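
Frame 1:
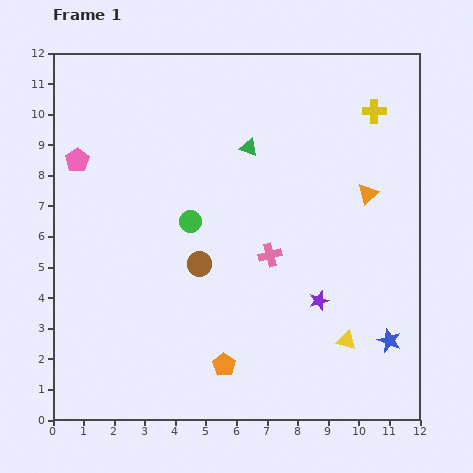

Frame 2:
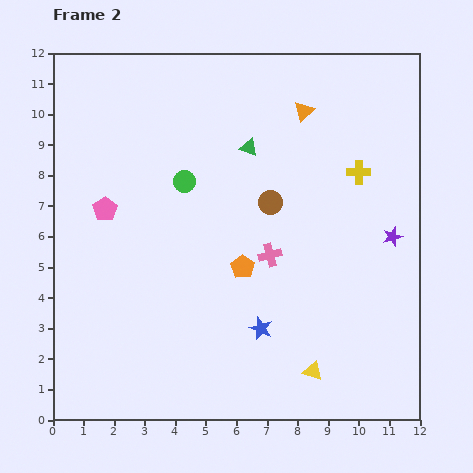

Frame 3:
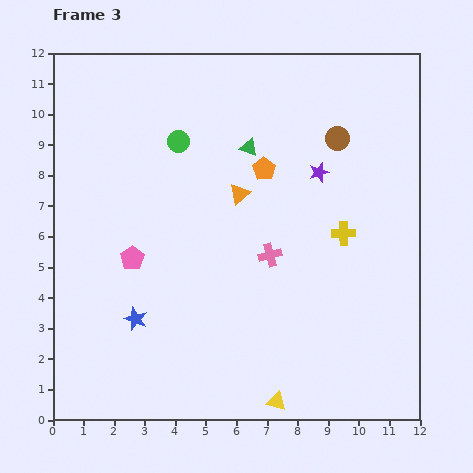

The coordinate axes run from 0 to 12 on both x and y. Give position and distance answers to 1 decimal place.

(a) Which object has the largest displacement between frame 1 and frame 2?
the blue star

(moved 4.2; next 3.4)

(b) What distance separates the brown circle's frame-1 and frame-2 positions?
3.0

The brown circle moved from (4.8, 5.1) to (7.1, 7.1), a distance of √(2.3² + 2.0²) ≈ 3.0.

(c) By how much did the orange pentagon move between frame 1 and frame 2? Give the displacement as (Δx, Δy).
(0.6, 3.2)

The orange pentagon was at (5.6, 1.8) in frame 1 and (6.2, 5.0) in frame 2.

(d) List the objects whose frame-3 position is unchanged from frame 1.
the green triangle, the pink cross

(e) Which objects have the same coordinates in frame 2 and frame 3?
the green triangle, the pink cross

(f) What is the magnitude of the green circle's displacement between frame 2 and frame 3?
1.3

The green circle moved from (4.3, 7.8) to (4.1, 9.1), a distance of √(0.2² + 1.3²) ≈ 1.3.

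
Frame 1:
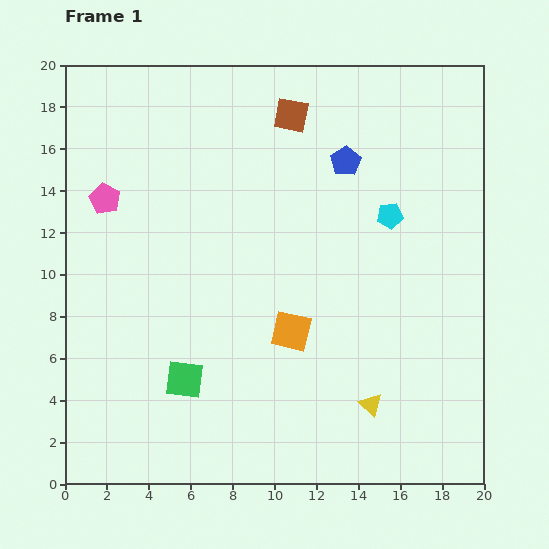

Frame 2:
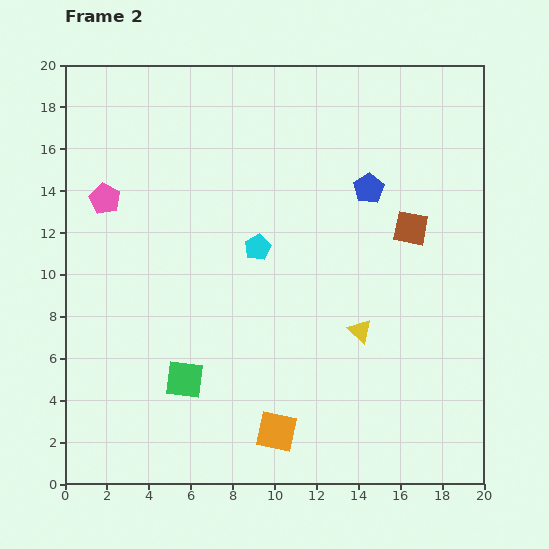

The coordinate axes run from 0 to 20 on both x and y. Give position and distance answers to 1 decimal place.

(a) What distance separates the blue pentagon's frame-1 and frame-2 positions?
1.7

The blue pentagon moved from (13.4, 15.4) to (14.5, 14.1), a distance of √(1.1² + 1.3²) ≈ 1.7.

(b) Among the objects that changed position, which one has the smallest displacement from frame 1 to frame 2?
the blue pentagon

(moved 1.7)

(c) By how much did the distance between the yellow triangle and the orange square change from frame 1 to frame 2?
+1.0

Distance in frame 1: 5.2. Distance in frame 2: 6.2.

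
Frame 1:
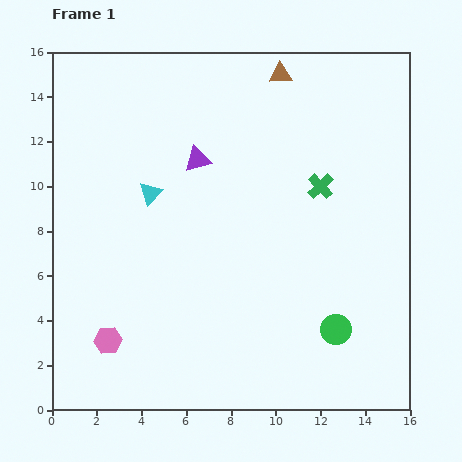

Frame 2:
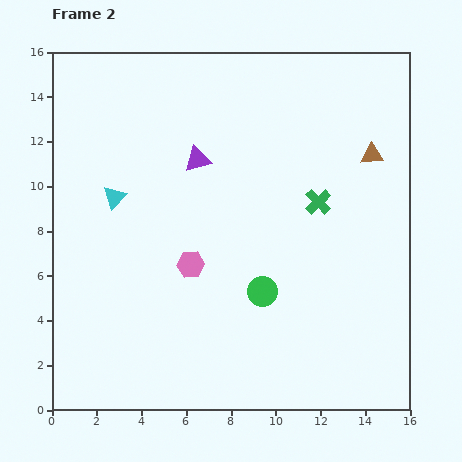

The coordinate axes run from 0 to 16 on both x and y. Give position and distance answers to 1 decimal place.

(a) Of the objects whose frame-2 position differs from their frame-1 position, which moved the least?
the green cross

(moved 0.7)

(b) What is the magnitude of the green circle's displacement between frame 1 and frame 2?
3.7

The green circle moved from (12.7, 3.6) to (9.4, 5.3), a distance of √(3.3² + 1.7²) ≈ 3.7.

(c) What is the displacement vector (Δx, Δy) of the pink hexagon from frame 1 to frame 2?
(3.7, 3.4)

The pink hexagon was at (2.5, 3.1) in frame 1 and (6.2, 6.5) in frame 2.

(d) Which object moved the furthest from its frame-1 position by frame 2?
the brown triangle

(moved 5.5; next 5.0)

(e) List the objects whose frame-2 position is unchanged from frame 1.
the purple triangle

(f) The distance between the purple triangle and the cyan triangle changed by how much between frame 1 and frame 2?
+1.5

Distance in frame 1: 2.6. Distance in frame 2: 4.1.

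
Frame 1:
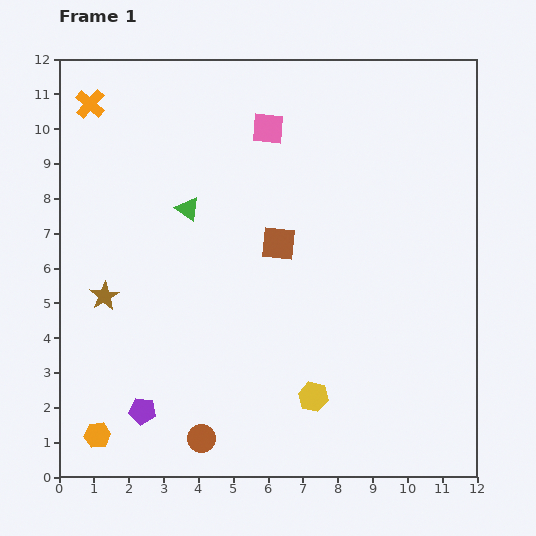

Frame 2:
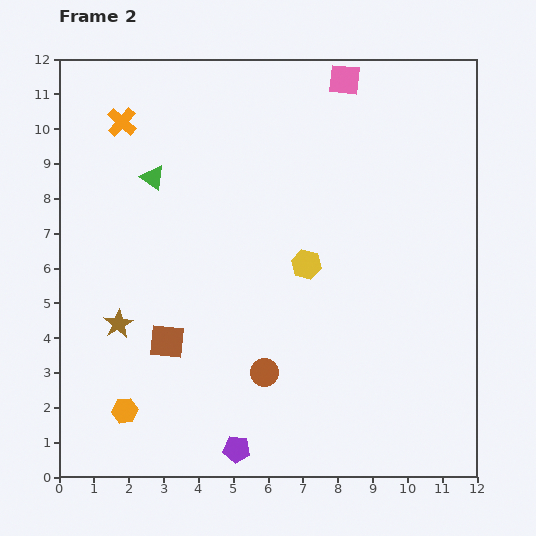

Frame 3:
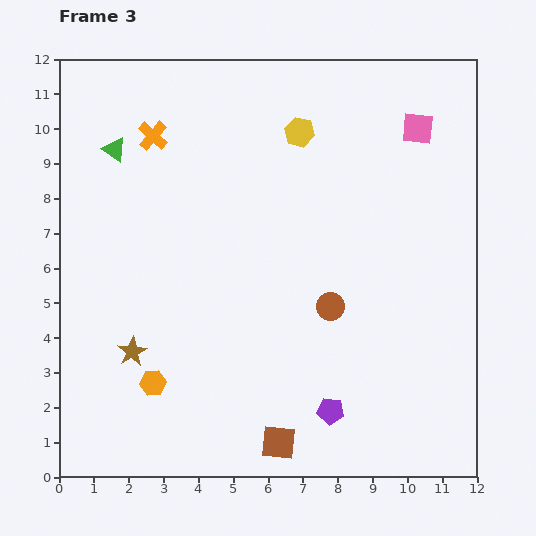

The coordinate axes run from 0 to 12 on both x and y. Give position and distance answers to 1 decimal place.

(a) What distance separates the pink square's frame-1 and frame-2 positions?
2.6

The pink square moved from (6.0, 10.0) to (8.2, 11.4), a distance of √(2.2² + 1.4²) ≈ 2.6.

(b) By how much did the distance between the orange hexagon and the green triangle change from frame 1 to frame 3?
-0.2

Distance in frame 1: 7.0. Distance in frame 3: 6.8.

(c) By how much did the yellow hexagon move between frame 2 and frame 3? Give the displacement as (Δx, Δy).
(-0.2, 3.8)

The yellow hexagon was at (7.1, 6.1) in frame 2 and (6.9, 9.9) in frame 3.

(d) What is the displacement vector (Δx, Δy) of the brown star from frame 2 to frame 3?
(0.4, -0.8)

The brown star was at (1.7, 4.4) in frame 2 and (2.1, 3.6) in frame 3.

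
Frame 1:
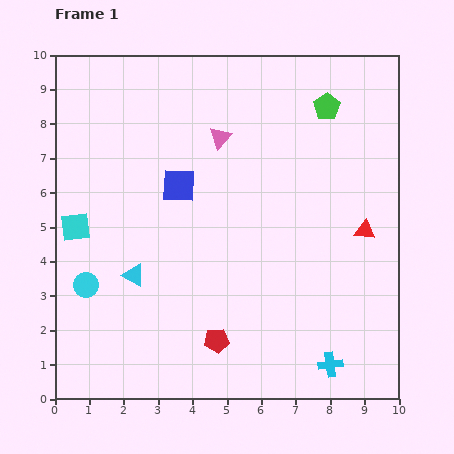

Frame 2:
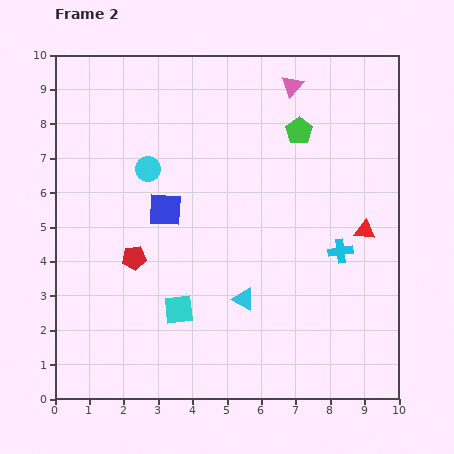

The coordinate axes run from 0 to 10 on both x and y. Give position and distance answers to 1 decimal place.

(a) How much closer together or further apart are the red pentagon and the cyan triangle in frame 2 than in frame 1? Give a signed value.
+0.3

Distance in frame 1: 3.1. Distance in frame 2: 3.4.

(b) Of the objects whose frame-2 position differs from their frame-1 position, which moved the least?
the blue square

(moved 0.8)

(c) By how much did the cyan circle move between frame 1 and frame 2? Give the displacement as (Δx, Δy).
(1.8, 3.4)

The cyan circle was at (0.9, 3.3) in frame 1 and (2.7, 6.7) in frame 2.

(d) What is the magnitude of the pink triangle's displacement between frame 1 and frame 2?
2.6

The pink triangle moved from (4.8, 7.6) to (6.9, 9.1), a distance of √(2.1² + 1.5²) ≈ 2.6.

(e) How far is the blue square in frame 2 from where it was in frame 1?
0.8

The blue square moved from (3.6, 6.2) to (3.2, 5.5), a distance of √(0.4² + 0.7²) ≈ 0.8.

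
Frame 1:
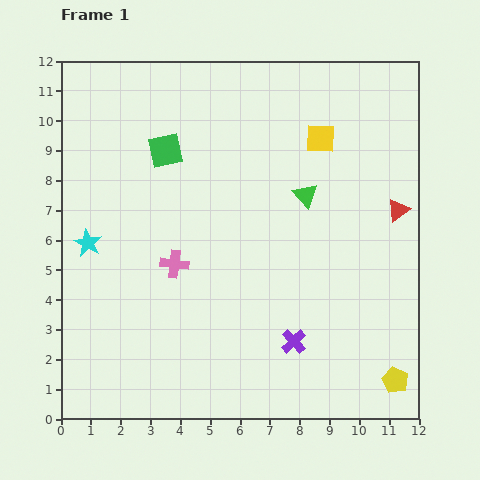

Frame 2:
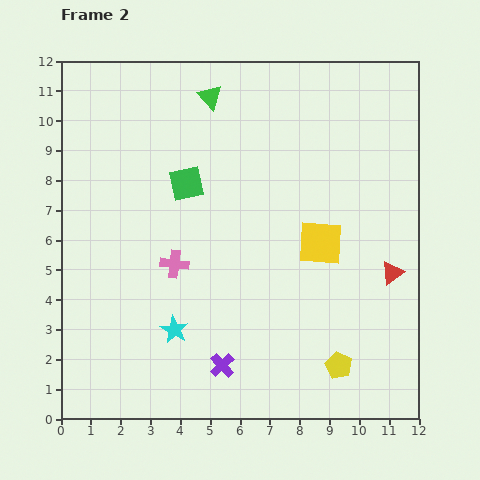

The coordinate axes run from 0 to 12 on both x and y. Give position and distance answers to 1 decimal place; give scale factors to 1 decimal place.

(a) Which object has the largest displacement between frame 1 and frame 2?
the green triangle

(moved 4.6; next 4.1)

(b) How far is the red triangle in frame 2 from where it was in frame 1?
2.1

The red triangle moved from (11.3, 7.0) to (11.1, 4.9), a distance of √(0.2² + 2.1²) ≈ 2.1.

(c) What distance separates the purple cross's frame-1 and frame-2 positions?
2.5

The purple cross moved from (7.8, 2.6) to (5.4, 1.8), a distance of √(2.4² + 0.8²) ≈ 2.5.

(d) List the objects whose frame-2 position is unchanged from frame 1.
the pink cross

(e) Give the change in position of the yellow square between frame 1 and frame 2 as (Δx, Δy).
(0.0, -3.5)

The yellow square was at (8.7, 9.4) in frame 1 and (8.7, 5.9) in frame 2.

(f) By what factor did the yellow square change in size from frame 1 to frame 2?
1.5×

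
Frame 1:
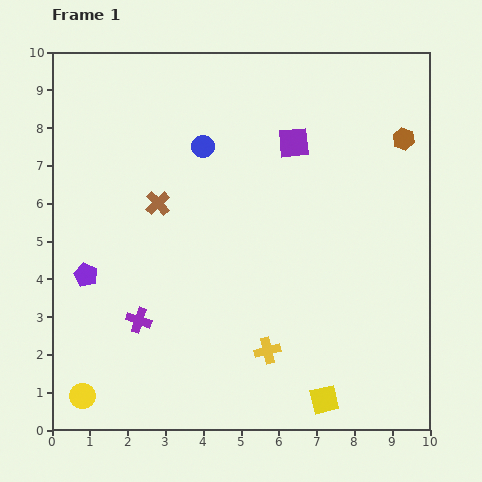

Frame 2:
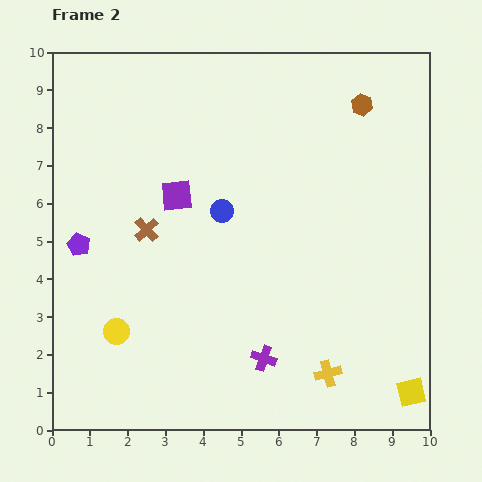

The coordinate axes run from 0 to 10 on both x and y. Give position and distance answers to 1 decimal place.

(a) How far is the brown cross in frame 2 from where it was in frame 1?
0.8

The brown cross moved from (2.8, 6.0) to (2.5, 5.3), a distance of √(0.3² + 0.7²) ≈ 0.8.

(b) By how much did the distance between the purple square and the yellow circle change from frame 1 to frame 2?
-4.8

Distance in frame 1: 8.7. Distance in frame 2: 3.9.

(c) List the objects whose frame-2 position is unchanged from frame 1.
none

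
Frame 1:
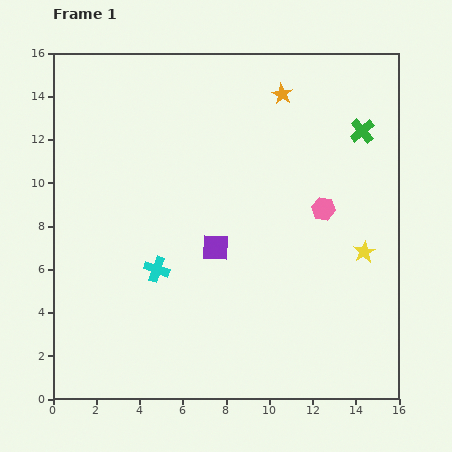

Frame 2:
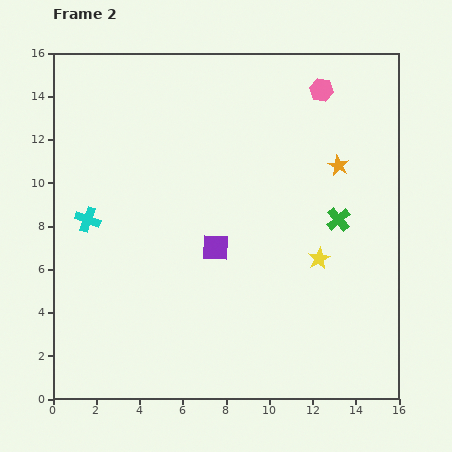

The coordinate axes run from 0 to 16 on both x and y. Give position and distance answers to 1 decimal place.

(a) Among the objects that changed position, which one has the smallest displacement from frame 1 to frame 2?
the yellow star

(moved 2.1)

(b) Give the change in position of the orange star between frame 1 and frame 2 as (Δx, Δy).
(2.6, -3.3)

The orange star was at (10.6, 14.1) in frame 1 and (13.2, 10.8) in frame 2.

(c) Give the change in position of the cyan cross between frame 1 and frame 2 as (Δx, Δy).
(-3.2, 2.3)

The cyan cross was at (4.8, 6.0) in frame 1 and (1.6, 8.3) in frame 2.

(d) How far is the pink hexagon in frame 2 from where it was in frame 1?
5.5

The pink hexagon moved from (12.5, 8.8) to (12.4, 14.3), a distance of √(0.1² + 5.5²) ≈ 5.5.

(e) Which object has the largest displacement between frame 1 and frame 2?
the pink hexagon

(moved 5.5; next 4.2)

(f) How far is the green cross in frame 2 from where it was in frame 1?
4.2

The green cross moved from (14.3, 12.4) to (13.2, 8.3), a distance of √(1.1² + 4.1²) ≈ 4.2.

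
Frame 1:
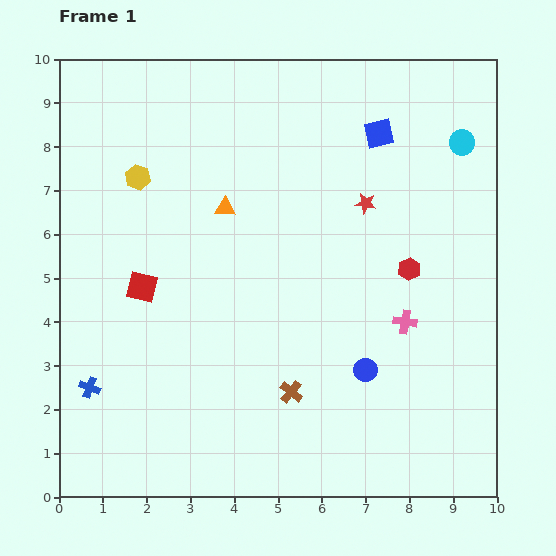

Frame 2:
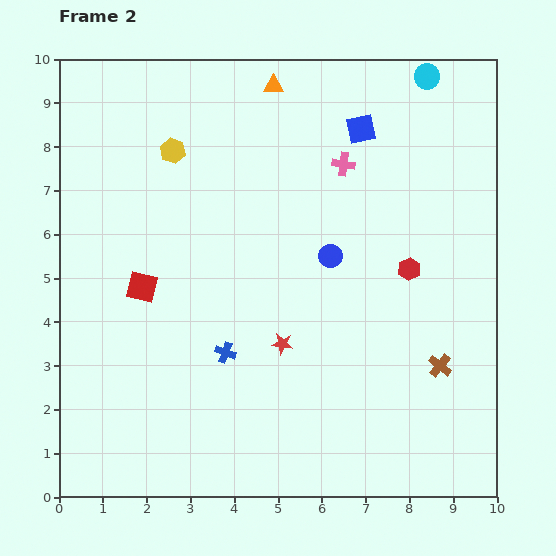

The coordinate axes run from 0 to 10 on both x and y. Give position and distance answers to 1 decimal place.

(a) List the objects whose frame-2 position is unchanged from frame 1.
the red hexagon, the red square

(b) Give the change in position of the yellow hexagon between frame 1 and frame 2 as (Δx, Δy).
(0.8, 0.6)

The yellow hexagon was at (1.8, 7.3) in frame 1 and (2.6, 7.9) in frame 2.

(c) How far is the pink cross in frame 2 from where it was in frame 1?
3.9

The pink cross moved from (7.9, 4.0) to (6.5, 7.6), a distance of √(1.4² + 3.6²) ≈ 3.9.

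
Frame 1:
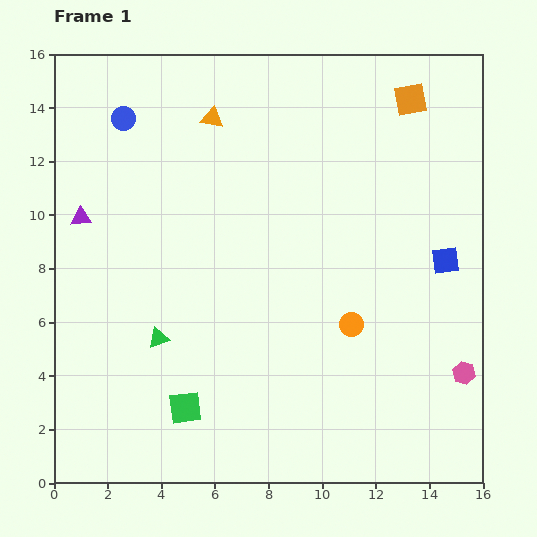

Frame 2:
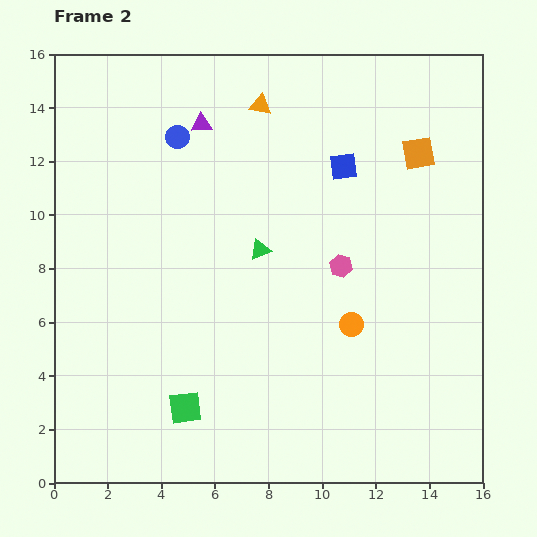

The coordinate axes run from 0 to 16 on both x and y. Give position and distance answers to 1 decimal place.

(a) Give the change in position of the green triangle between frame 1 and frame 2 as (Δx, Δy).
(3.8, 3.3)

The green triangle was at (3.9, 5.4) in frame 1 and (7.7, 8.7) in frame 2.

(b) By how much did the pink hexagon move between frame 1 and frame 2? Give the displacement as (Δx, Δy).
(-4.6, 4.0)

The pink hexagon was at (15.3, 4.1) in frame 1 and (10.7, 8.1) in frame 2.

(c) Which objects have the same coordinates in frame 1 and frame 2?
the orange circle, the green square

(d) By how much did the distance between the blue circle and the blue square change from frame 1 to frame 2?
-6.8

Distance in frame 1: 13.1. Distance in frame 2: 6.3.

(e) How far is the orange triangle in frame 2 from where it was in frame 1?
1.9

The orange triangle moved from (5.9, 13.6) to (7.7, 14.1), a distance of √(1.8² + 0.5²) ≈ 1.9.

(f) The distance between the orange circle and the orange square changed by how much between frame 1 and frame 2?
-1.8

Distance in frame 1: 8.7. Distance in frame 2: 6.9.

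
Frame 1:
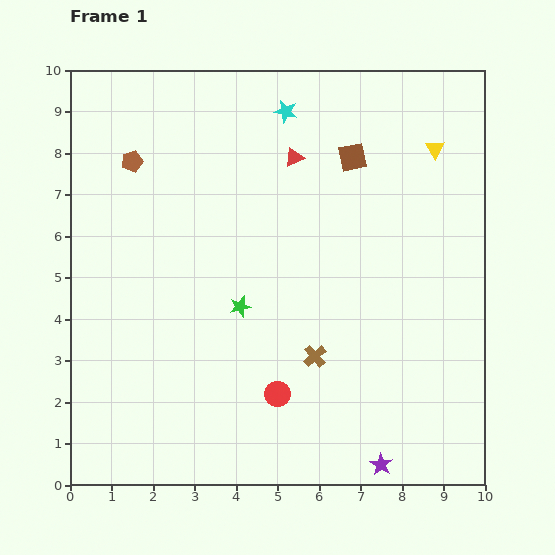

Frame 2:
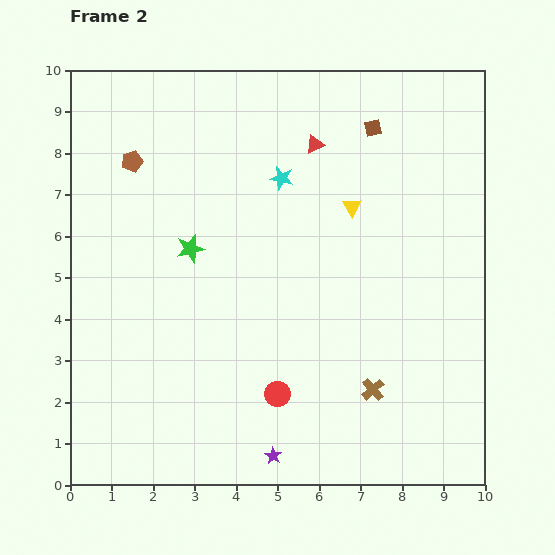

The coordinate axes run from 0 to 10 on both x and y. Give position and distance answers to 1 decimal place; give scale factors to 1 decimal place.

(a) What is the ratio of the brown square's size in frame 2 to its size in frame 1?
0.6×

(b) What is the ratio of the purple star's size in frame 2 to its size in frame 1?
0.7×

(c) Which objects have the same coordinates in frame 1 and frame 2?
the brown pentagon, the red circle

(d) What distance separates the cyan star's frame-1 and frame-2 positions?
1.6

The cyan star moved from (5.2, 9.0) to (5.1, 7.4), a distance of √(0.1² + 1.6²) ≈ 1.6.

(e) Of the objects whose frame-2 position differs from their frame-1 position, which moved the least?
the red triangle

(moved 0.6)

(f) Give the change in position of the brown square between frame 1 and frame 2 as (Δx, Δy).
(0.5, 0.7)

The brown square was at (6.8, 7.9) in frame 1 and (7.3, 8.6) in frame 2.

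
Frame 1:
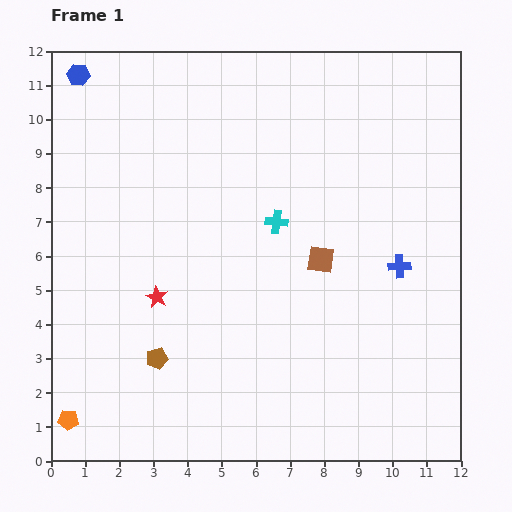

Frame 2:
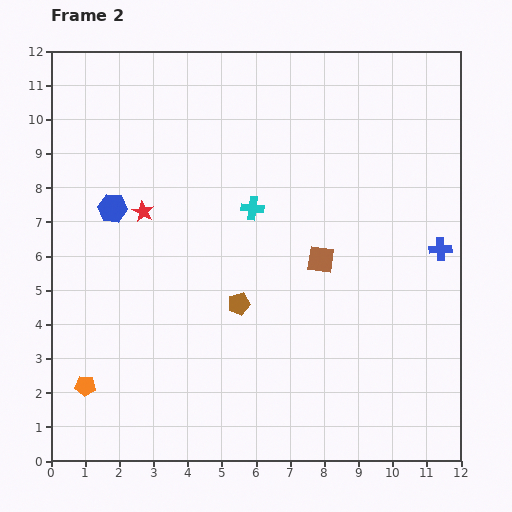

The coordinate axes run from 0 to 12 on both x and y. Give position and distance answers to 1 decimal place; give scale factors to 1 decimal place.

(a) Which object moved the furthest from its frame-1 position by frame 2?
the blue hexagon

(moved 4.0; next 2.9)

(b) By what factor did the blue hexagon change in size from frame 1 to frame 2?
1.3×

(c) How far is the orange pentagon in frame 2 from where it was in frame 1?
1.1

The orange pentagon moved from (0.5, 1.2) to (1.0, 2.2), a distance of √(0.5² + 1.0²) ≈ 1.1.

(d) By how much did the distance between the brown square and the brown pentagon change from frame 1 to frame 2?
-2.9

Distance in frame 1: 5.6. Distance in frame 2: 2.7.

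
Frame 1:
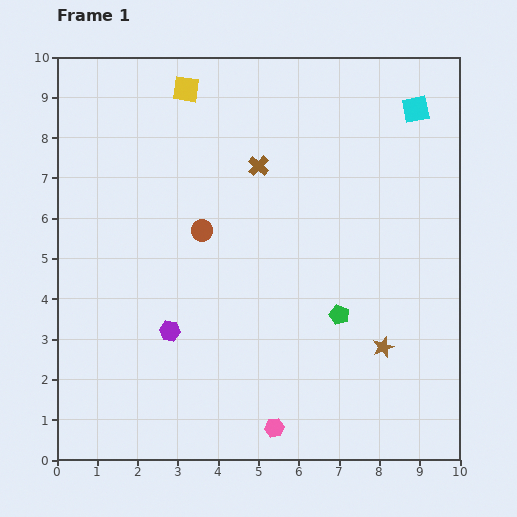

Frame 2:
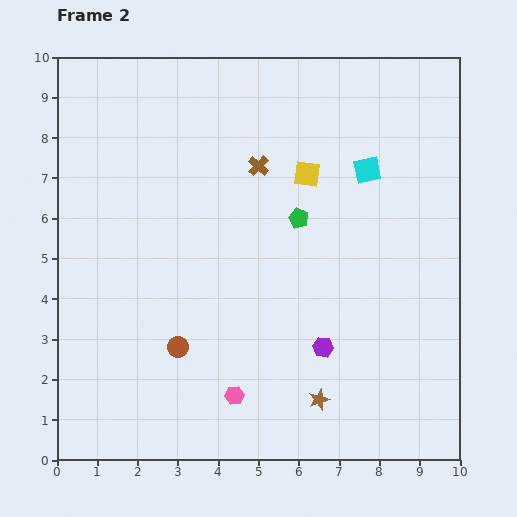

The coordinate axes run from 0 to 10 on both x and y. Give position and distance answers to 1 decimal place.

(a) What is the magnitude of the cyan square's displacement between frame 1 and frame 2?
1.9

The cyan square moved from (8.9, 8.7) to (7.7, 7.2), a distance of √(1.2² + 1.5²) ≈ 1.9.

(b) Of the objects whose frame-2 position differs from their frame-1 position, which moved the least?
the pink hexagon

(moved 1.3)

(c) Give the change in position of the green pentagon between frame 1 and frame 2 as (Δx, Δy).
(-1.0, 2.4)

The green pentagon was at (7.0, 3.6) in frame 1 and (6.0, 6.0) in frame 2.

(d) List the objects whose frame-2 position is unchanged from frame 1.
the brown cross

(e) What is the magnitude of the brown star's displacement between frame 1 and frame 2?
2.1

The brown star moved from (8.1, 2.8) to (6.5, 1.5), a distance of √(1.6² + 1.3²) ≈ 2.1.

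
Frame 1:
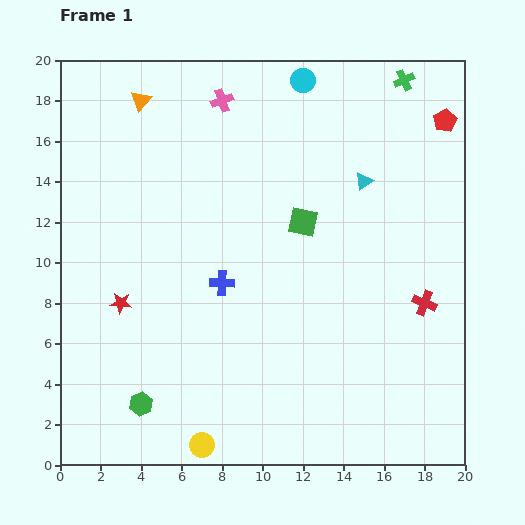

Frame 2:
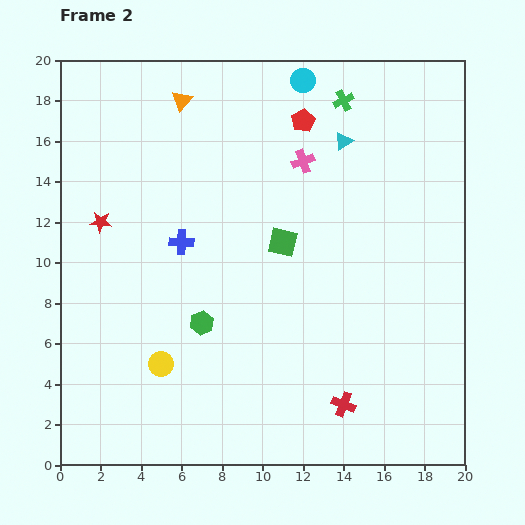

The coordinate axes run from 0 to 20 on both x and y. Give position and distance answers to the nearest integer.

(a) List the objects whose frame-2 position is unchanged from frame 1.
the cyan circle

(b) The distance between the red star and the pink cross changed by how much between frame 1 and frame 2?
-1

Distance in frame 1: 11. Distance in frame 2: 10.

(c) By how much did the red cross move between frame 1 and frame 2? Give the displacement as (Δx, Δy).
(-4, -5)

The red cross was at (18, 8) in frame 1 and (14, 3) in frame 2.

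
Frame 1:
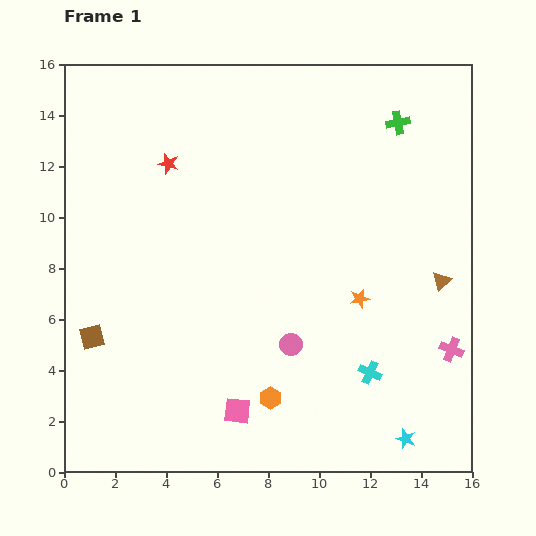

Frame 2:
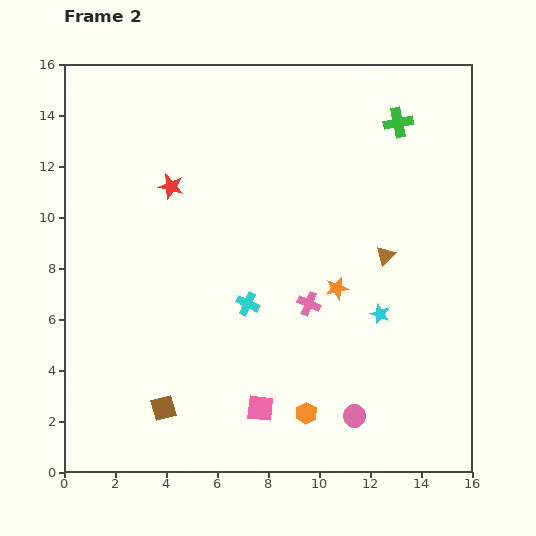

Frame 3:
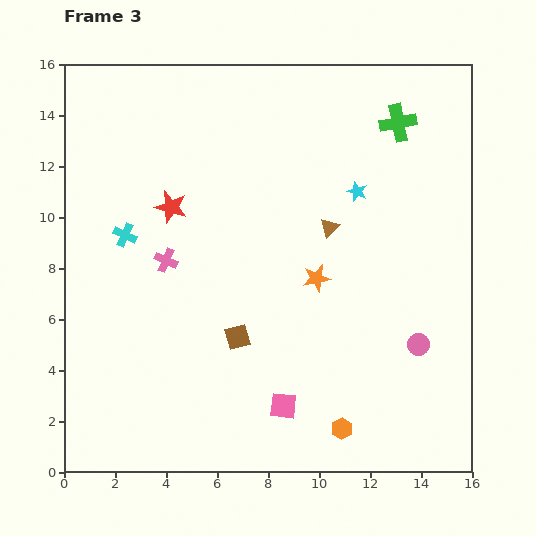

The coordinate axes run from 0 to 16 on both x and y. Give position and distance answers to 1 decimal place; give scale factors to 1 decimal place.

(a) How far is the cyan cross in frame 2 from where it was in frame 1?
5.5

The cyan cross moved from (12.0, 3.9) to (7.2, 6.6), a distance of √(4.8² + 2.7²) ≈ 5.5.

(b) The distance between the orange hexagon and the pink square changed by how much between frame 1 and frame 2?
+0.4

Distance in frame 1: 1.4. Distance in frame 2: 1.8.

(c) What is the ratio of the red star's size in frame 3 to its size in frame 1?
1.6×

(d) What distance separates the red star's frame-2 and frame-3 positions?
0.8

The red star moved from (4.2, 11.2) to (4.2, 10.4), a distance of √(0.0² + 0.8²) ≈ 0.8.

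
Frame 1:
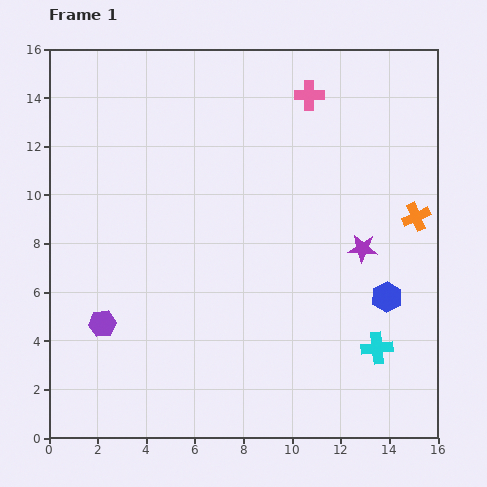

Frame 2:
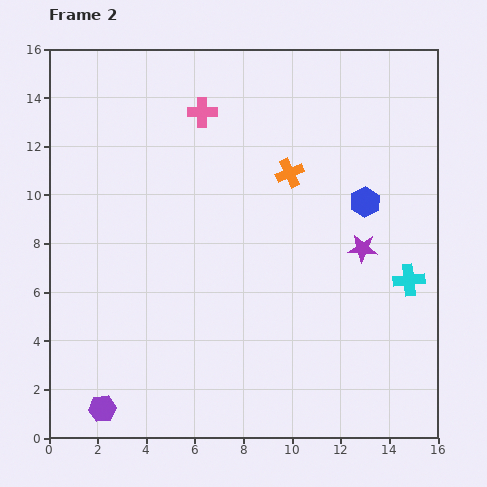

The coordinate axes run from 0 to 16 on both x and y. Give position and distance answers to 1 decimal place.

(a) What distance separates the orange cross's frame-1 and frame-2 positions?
5.5

The orange cross moved from (15.1, 9.1) to (9.9, 10.9), a distance of √(5.2² + 1.8²) ≈ 5.5.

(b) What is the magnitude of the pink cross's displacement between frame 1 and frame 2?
4.5

The pink cross moved from (10.7, 14.1) to (6.3, 13.4), a distance of √(4.4² + 0.7²) ≈ 4.5.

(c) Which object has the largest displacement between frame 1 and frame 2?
the orange cross

(moved 5.5; next 4.5)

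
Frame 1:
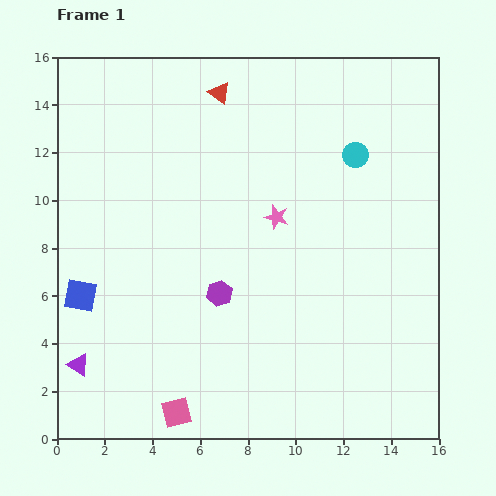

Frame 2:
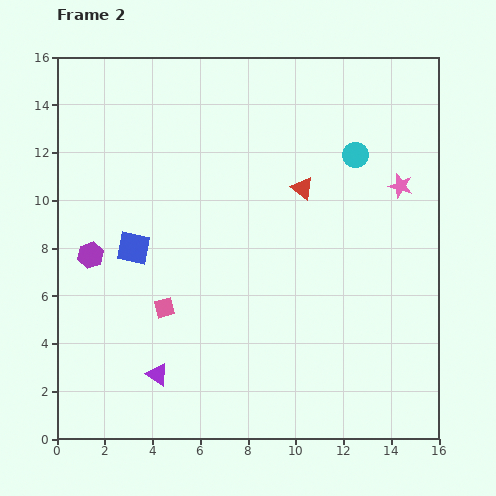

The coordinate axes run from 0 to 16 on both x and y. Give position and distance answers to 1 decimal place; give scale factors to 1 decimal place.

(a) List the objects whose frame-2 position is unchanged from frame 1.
the cyan circle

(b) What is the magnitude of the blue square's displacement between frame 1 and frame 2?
3.0

The blue square moved from (1.0, 6.0) to (3.2, 8.0), a distance of √(2.2² + 2.0²) ≈ 3.0.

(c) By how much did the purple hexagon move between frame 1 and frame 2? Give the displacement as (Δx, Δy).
(-5.4, 1.6)

The purple hexagon was at (6.8, 6.1) in frame 1 and (1.4, 7.7) in frame 2.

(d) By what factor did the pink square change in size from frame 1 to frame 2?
0.7×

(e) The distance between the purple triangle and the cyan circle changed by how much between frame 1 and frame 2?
-2.2

Distance in frame 1: 14.6. Distance in frame 2: 12.4.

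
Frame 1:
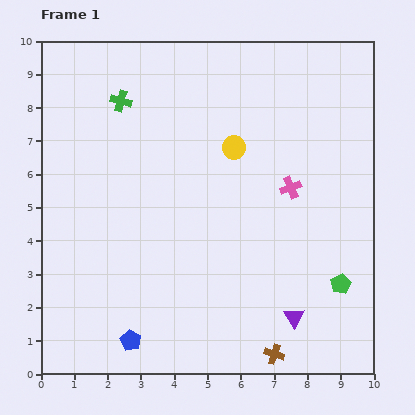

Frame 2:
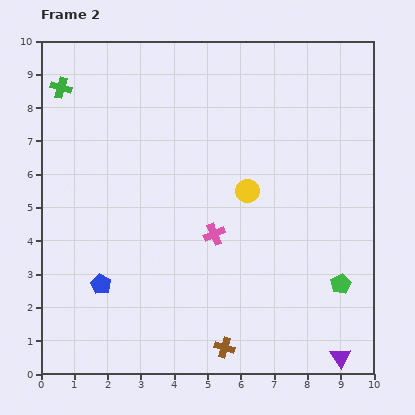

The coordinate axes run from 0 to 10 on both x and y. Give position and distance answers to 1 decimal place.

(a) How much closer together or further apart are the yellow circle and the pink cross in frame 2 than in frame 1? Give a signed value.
-0.5

Distance in frame 1: 2.1. Distance in frame 2: 1.6.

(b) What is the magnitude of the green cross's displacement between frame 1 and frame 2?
1.8

The green cross moved from (2.4, 8.2) to (0.6, 8.6), a distance of √(1.8² + 0.4²) ≈ 1.8.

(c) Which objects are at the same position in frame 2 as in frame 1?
the green pentagon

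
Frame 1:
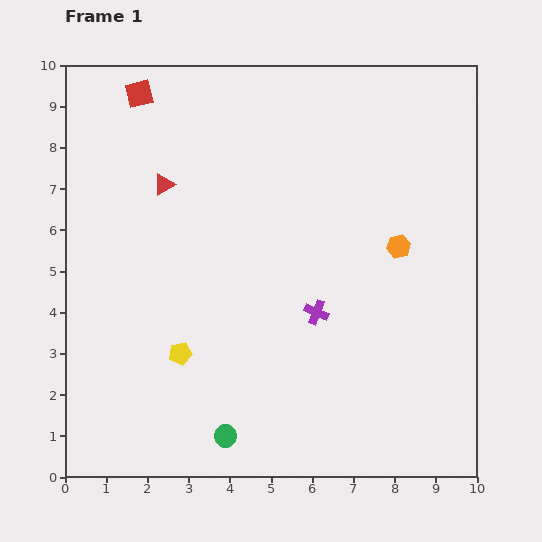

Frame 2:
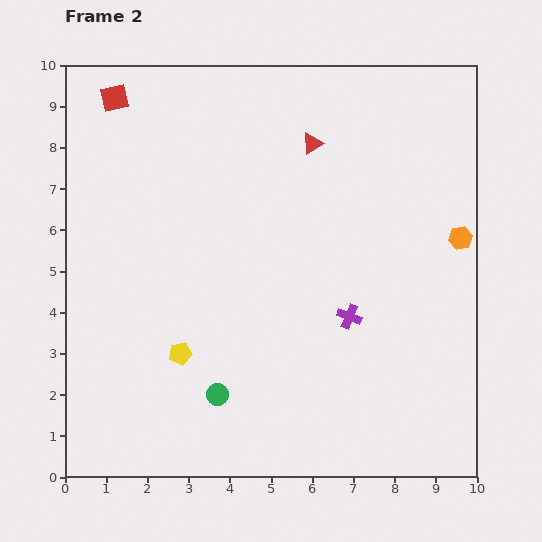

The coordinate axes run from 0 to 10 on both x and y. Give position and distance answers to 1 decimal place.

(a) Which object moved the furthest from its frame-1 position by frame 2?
the red triangle

(moved 3.7; next 1.5)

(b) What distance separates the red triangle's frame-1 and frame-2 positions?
3.7

The red triangle moved from (2.4, 7.1) to (6.0, 8.1), a distance of √(3.6² + 1.0²) ≈ 3.7.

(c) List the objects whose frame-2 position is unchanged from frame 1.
the yellow pentagon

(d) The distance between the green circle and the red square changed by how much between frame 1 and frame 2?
-1.0

Distance in frame 1: 8.6. Distance in frame 2: 7.6.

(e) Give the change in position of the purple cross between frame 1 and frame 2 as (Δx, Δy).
(0.8, -0.1)

The purple cross was at (6.1, 4.0) in frame 1 and (6.9, 3.9) in frame 2.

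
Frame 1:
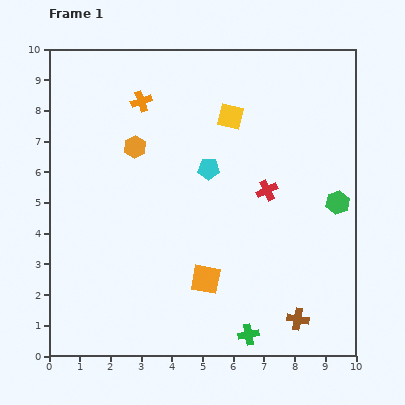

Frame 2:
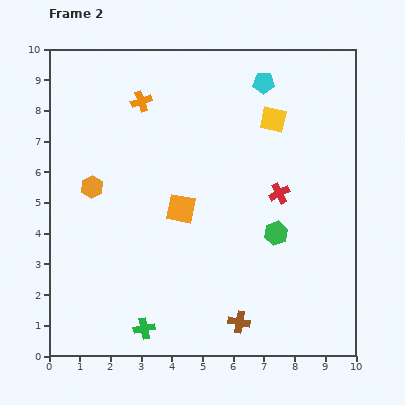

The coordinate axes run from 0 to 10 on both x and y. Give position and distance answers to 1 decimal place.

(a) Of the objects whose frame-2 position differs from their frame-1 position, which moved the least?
the red cross

(moved 0.4)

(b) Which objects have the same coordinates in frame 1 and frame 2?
the orange cross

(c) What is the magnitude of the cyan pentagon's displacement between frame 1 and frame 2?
3.3

The cyan pentagon moved from (5.2, 6.1) to (7.0, 8.9), a distance of √(1.8² + 2.8²) ≈ 3.3.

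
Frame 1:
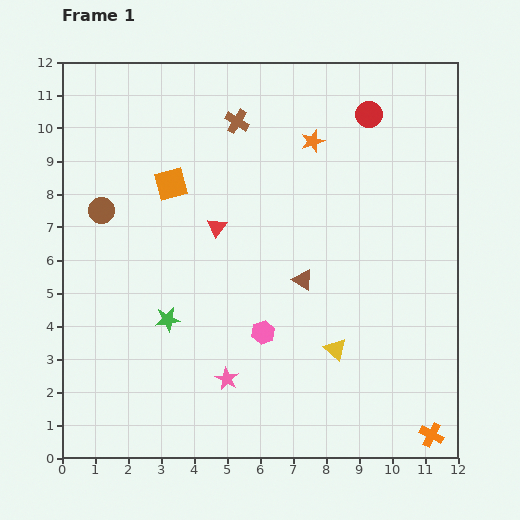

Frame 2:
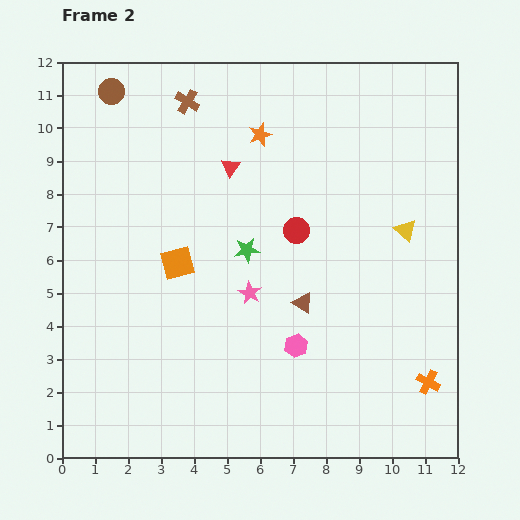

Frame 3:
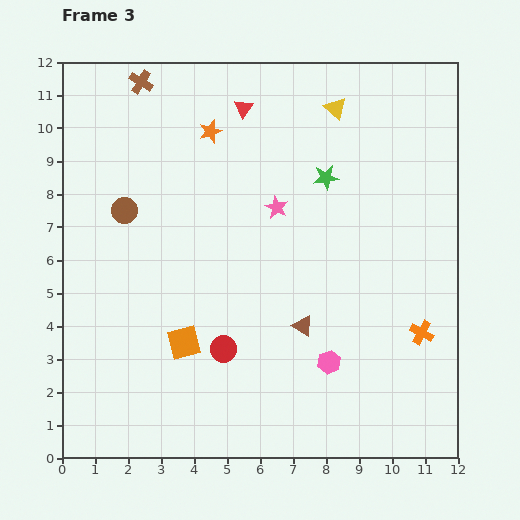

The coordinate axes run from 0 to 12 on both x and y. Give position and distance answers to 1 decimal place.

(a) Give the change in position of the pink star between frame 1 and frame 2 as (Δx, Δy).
(0.7, 2.6)

The pink star was at (5.0, 2.4) in frame 1 and (5.7, 5.0) in frame 2.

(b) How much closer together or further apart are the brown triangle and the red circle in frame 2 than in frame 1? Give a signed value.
-3.2

Distance in frame 1: 5.4. Distance in frame 2: 2.2.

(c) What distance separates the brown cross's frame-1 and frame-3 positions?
3.1

The brown cross moved from (5.3, 10.2) to (2.4, 11.4), a distance of √(2.9² + 1.2²) ≈ 3.1.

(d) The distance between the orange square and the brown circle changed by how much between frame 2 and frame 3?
-1.2

Distance in frame 2: 5.6. Distance in frame 3: 4.4.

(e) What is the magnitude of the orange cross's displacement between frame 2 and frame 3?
1.5

The orange cross moved from (11.1, 2.3) to (10.9, 3.8), a distance of √(0.2² + 1.5²) ≈ 1.5.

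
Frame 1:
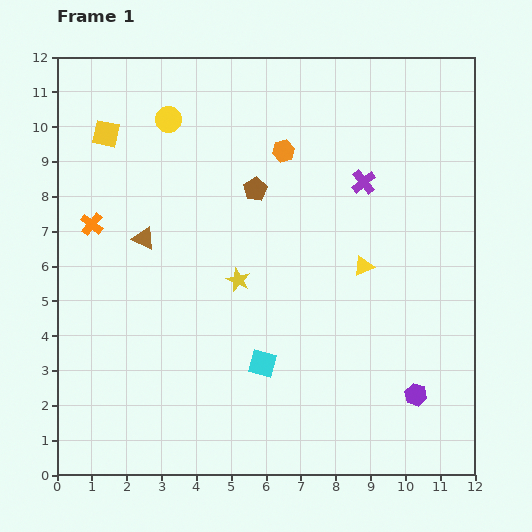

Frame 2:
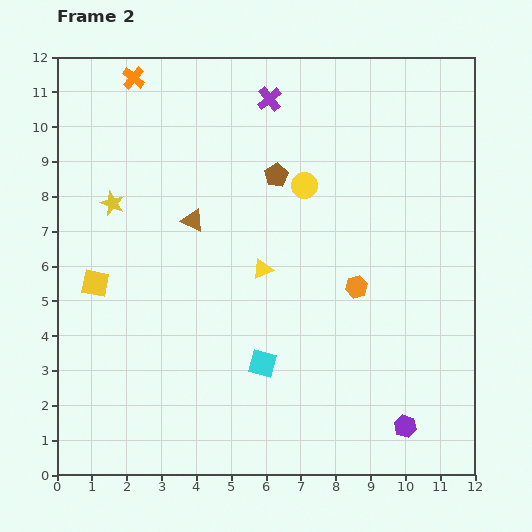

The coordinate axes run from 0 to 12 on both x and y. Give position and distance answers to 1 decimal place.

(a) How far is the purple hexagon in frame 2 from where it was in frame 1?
0.9

The purple hexagon moved from (10.3, 2.3) to (10.0, 1.4), a distance of √(0.3² + 0.9²) ≈ 0.9.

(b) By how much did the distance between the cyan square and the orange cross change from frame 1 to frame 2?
+2.7

Distance in frame 1: 6.3. Distance in frame 2: 9.0.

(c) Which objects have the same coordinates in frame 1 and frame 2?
the cyan square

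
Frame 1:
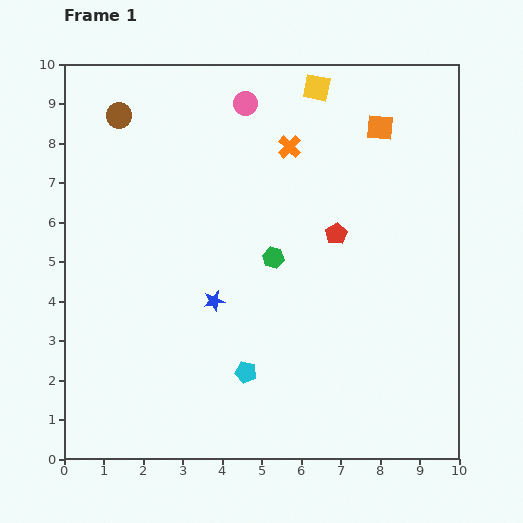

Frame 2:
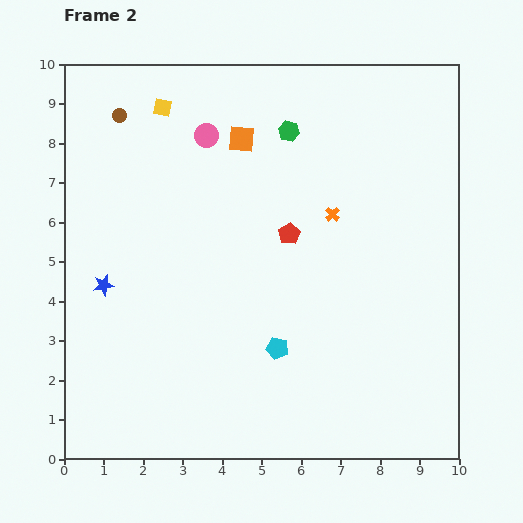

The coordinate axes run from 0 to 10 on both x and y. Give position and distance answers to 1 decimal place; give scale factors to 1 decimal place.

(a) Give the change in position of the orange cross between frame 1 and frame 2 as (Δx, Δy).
(1.1, -1.7)

The orange cross was at (5.7, 7.9) in frame 1 and (6.8, 6.2) in frame 2.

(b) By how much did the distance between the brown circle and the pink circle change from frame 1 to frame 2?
-0.9

Distance in frame 1: 3.2. Distance in frame 2: 2.3.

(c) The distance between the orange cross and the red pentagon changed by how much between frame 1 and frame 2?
-1.3

Distance in frame 1: 2.5. Distance in frame 2: 1.2.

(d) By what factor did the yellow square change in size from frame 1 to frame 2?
0.7×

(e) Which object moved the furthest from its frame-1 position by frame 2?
the yellow square

(moved 3.9; next 3.5)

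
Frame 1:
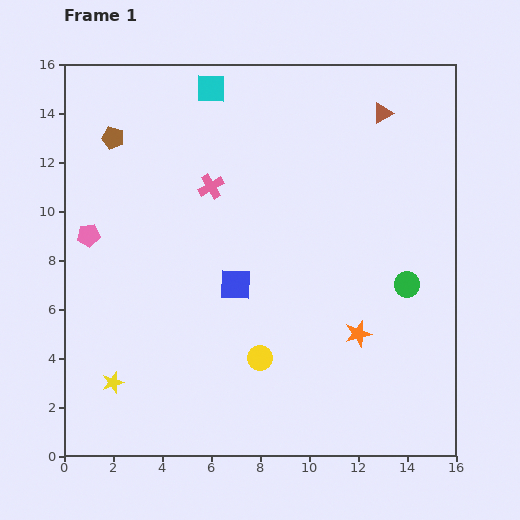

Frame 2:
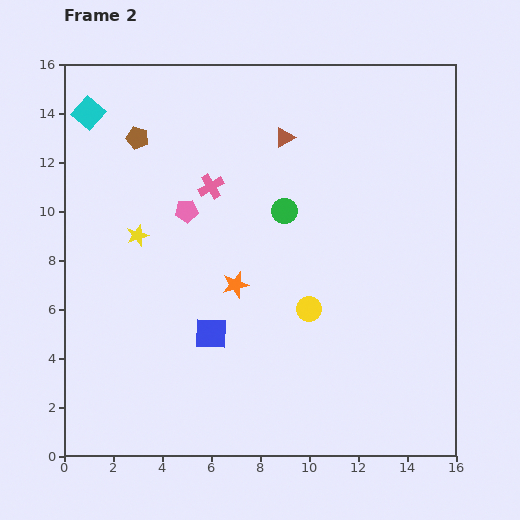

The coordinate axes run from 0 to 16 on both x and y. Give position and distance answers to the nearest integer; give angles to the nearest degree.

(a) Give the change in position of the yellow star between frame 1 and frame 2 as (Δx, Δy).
(1, 6)

The yellow star was at (2, 3) in frame 1 and (3, 9) in frame 2.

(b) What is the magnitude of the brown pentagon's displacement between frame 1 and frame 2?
1

The brown pentagon moved from (2, 13) to (3, 13), a distance of √(1² + 0²) ≈ 1.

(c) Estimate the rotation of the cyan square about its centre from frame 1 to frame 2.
39° clockwise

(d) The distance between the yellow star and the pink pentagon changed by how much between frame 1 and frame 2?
-4

Distance in frame 1: 6. Distance in frame 2: 2.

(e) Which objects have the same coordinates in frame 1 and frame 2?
the pink cross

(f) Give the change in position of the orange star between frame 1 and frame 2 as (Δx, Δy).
(-5, 2)

The orange star was at (12, 5) in frame 1 and (7, 7) in frame 2.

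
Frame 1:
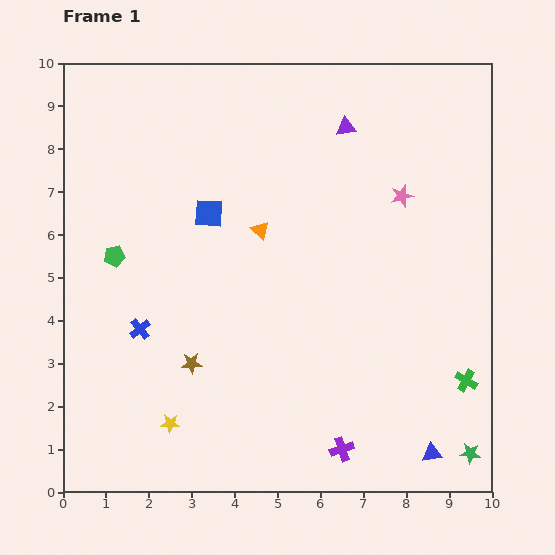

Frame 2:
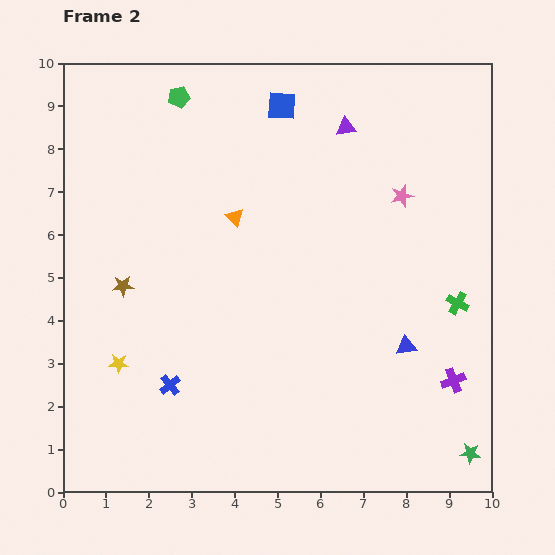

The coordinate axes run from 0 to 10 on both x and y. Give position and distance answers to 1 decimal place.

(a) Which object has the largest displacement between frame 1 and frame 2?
the green pentagon

(moved 4.0; next 3.1)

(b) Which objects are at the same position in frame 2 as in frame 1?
the green star, the pink star, the purple triangle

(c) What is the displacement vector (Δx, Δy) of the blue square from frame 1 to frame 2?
(1.7, 2.5)

The blue square was at (3.4, 6.5) in frame 1 and (5.1, 9.0) in frame 2.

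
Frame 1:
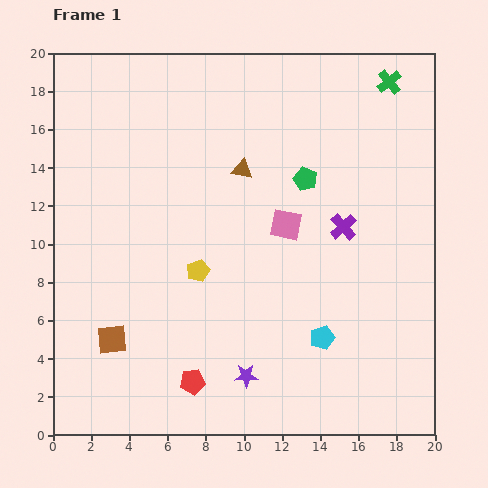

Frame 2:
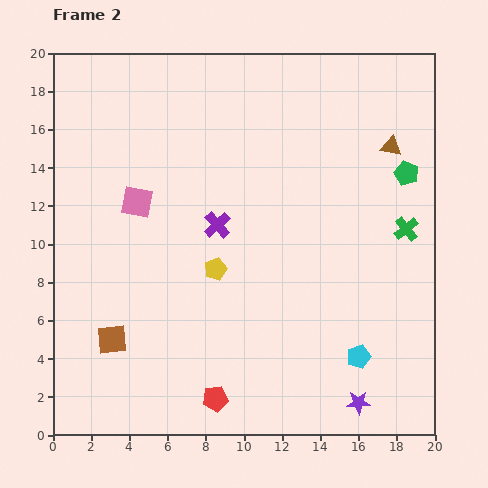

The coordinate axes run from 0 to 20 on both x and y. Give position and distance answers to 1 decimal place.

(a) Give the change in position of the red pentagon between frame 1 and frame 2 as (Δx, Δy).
(1.2, -0.9)

The red pentagon was at (7.3, 2.8) in frame 1 and (8.5, 1.9) in frame 2.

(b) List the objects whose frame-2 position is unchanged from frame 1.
the brown square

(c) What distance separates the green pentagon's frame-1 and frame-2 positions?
5.3

The green pentagon moved from (13.2, 13.4) to (18.5, 13.7), a distance of √(5.3² + 0.3²) ≈ 5.3.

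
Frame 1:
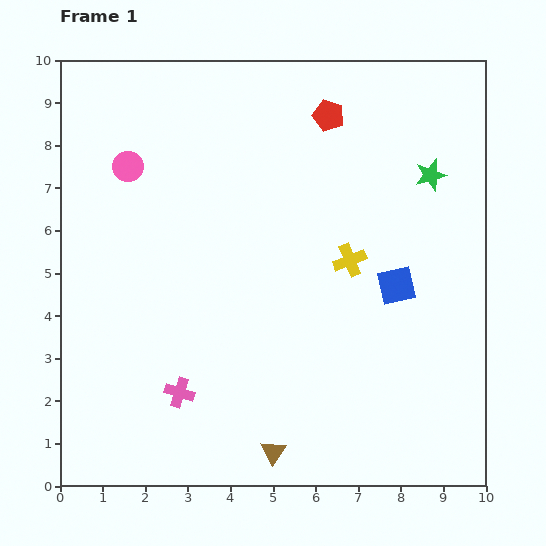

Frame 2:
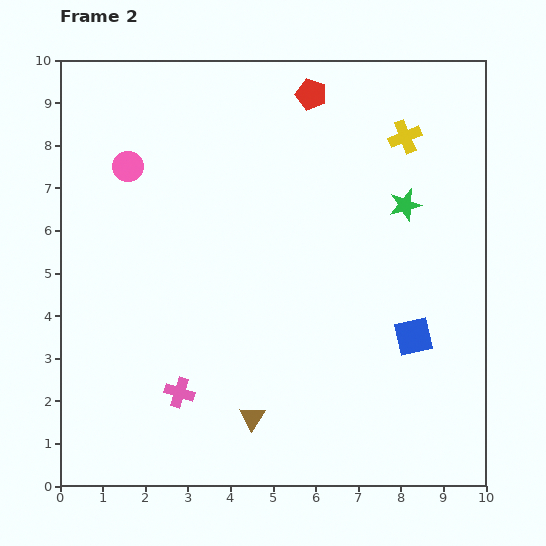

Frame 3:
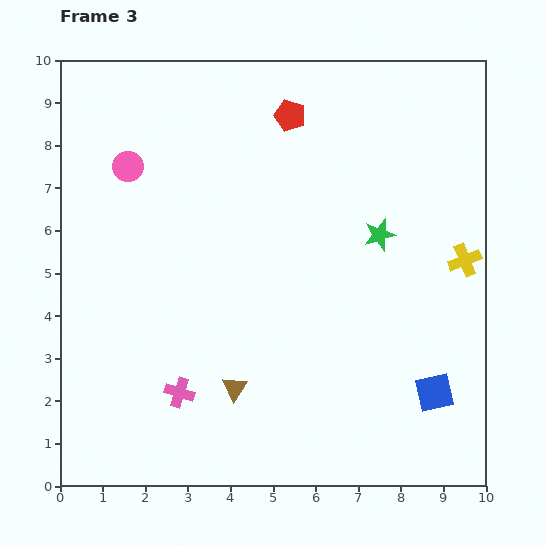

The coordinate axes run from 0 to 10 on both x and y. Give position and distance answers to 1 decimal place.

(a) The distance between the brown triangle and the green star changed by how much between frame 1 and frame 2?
-1.3

Distance in frame 1: 7.5. Distance in frame 2: 6.2.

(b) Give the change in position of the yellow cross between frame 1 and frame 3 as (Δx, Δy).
(2.7, 0.0)

The yellow cross was at (6.8, 5.3) in frame 1 and (9.5, 5.3) in frame 3.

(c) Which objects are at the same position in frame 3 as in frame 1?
the pink cross, the pink circle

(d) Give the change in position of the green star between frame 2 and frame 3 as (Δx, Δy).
(-0.6, -0.7)

The green star was at (8.1, 6.6) in frame 2 and (7.5, 5.9) in frame 3.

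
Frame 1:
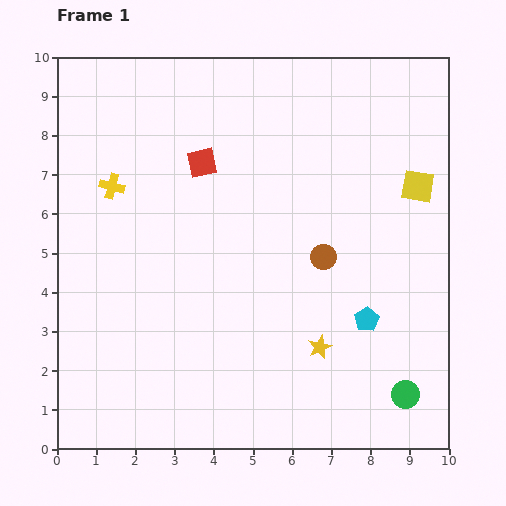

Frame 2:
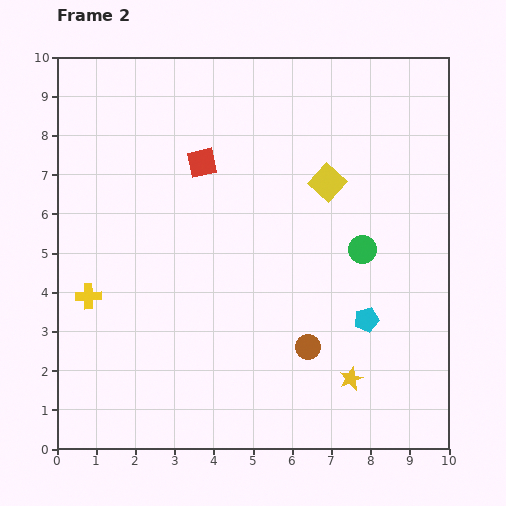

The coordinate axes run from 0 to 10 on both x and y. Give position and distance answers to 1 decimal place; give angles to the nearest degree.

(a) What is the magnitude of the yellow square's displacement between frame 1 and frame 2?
2.3

The yellow square moved from (9.2, 6.7) to (6.9, 6.8), a distance of √(2.3² + 0.1²) ≈ 2.3.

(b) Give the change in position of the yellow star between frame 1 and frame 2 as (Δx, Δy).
(0.8, -0.8)

The yellow star was at (6.7, 2.6) in frame 1 and (7.5, 1.8) in frame 2.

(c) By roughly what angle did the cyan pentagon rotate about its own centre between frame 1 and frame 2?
17° clockwise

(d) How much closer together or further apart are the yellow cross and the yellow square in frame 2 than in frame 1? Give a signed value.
-1.0

Distance in frame 1: 7.8. Distance in frame 2: 6.8.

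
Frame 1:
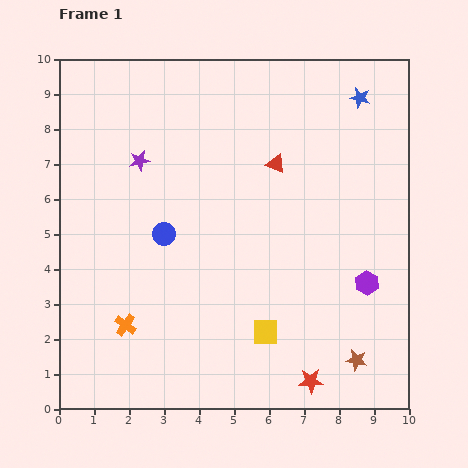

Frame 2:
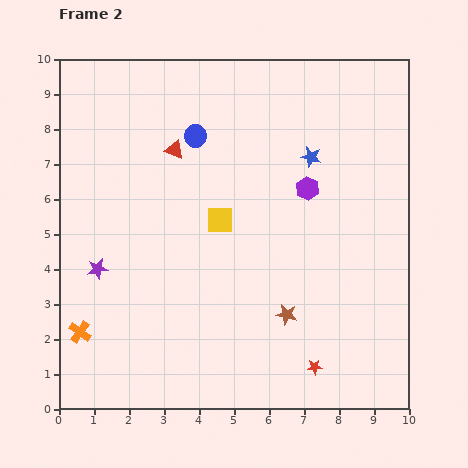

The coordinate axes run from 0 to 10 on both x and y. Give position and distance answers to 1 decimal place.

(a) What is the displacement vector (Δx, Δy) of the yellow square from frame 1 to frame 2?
(-1.3, 3.2)

The yellow square was at (5.9, 2.2) in frame 1 and (4.6, 5.4) in frame 2.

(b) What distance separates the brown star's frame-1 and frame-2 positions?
2.4

The brown star moved from (8.5, 1.4) to (6.5, 2.7), a distance of √(2.0² + 1.3²) ≈ 2.4.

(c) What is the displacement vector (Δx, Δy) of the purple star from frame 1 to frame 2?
(-1.2, -3.1)

The purple star was at (2.3, 7.1) in frame 1 and (1.1, 4.0) in frame 2.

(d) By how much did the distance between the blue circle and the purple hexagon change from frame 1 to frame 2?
-2.5

Distance in frame 1: 6.0. Distance in frame 2: 3.5.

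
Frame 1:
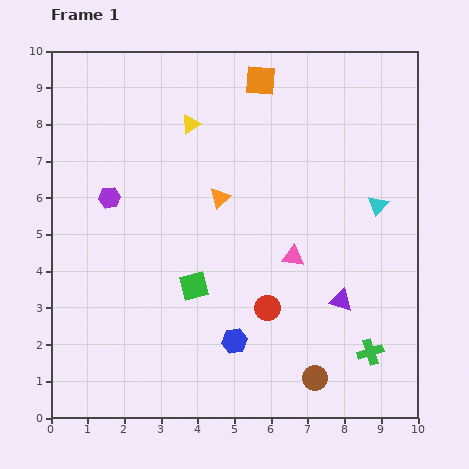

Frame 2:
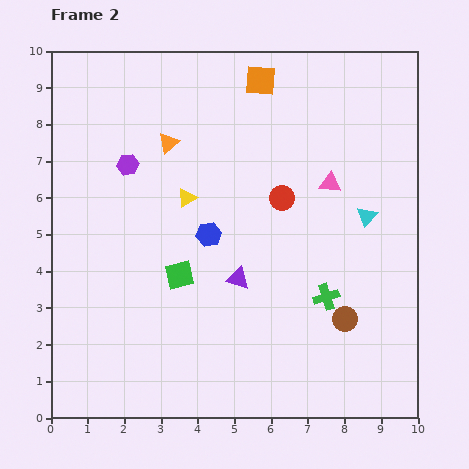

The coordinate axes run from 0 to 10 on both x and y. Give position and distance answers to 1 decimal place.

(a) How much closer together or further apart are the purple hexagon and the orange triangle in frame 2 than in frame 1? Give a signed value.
-1.7

Distance in frame 1: 3.0. Distance in frame 2: 1.3.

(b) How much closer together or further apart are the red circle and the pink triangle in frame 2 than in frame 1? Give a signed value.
-0.2

Distance in frame 1: 1.6. Distance in frame 2: 1.4.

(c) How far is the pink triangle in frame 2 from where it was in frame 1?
2.2

The pink triangle moved from (6.6, 4.4) to (7.6, 6.4), a distance of √(1.0² + 2.0²) ≈ 2.2.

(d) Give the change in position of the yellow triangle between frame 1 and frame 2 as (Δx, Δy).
(-0.1, -2.0)

The yellow triangle was at (3.8, 8.0) in frame 1 and (3.7, 6.0) in frame 2.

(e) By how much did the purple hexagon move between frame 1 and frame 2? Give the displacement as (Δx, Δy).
(0.5, 0.9)

The purple hexagon was at (1.6, 6.0) in frame 1 and (2.1, 6.9) in frame 2.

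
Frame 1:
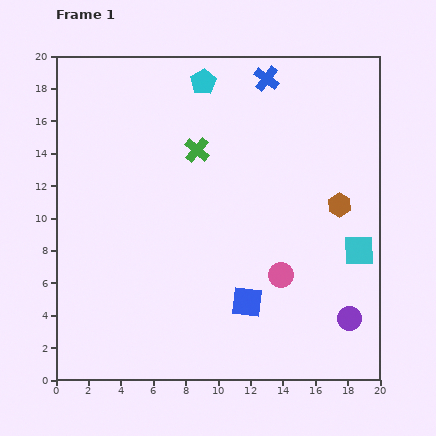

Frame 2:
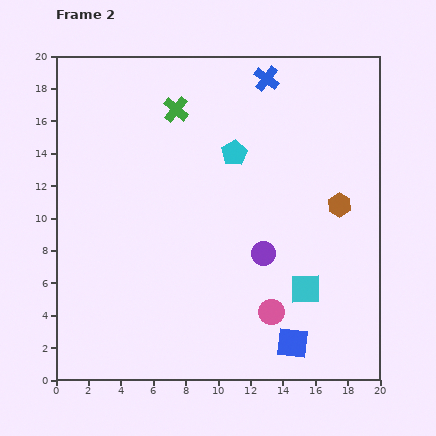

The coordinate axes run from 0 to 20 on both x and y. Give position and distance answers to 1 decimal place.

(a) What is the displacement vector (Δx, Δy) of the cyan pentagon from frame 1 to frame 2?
(1.9, -4.4)

The cyan pentagon was at (9.1, 18.4) in frame 1 and (11.0, 14.0) in frame 2.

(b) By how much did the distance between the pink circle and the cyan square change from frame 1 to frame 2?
-2.5

Distance in frame 1: 5.0. Distance in frame 2: 2.5.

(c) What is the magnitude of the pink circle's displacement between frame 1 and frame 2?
2.4

The pink circle moved from (13.9, 6.5) to (13.3, 4.2), a distance of √(0.6² + 2.3²) ≈ 2.4.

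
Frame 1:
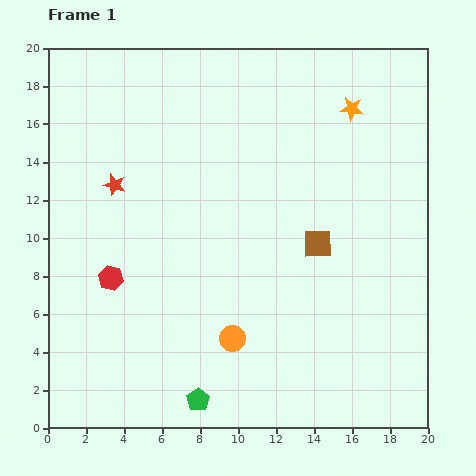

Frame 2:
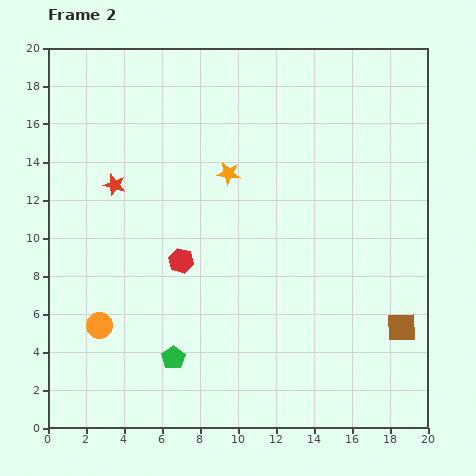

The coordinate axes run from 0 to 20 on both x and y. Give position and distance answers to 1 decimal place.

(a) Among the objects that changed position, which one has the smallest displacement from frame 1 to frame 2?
the green pentagon

(moved 2.6)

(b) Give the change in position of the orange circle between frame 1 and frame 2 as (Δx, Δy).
(-7.0, 0.7)

The orange circle was at (9.7, 4.7) in frame 1 and (2.7, 5.4) in frame 2.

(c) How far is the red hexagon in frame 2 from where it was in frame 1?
3.8

The red hexagon moved from (3.3, 7.9) to (7.0, 8.8), a distance of √(3.7² + 0.9²) ≈ 3.8.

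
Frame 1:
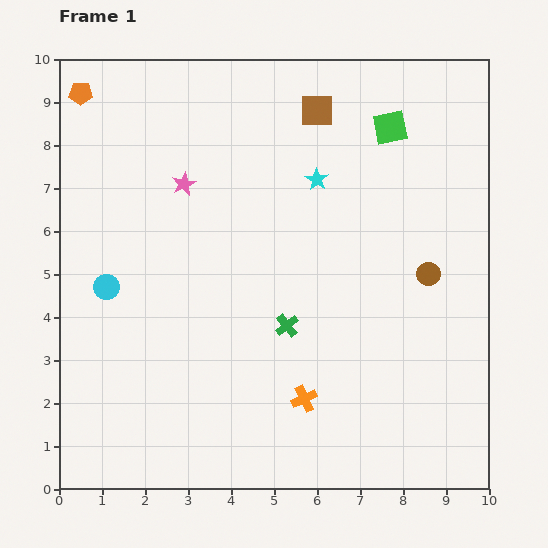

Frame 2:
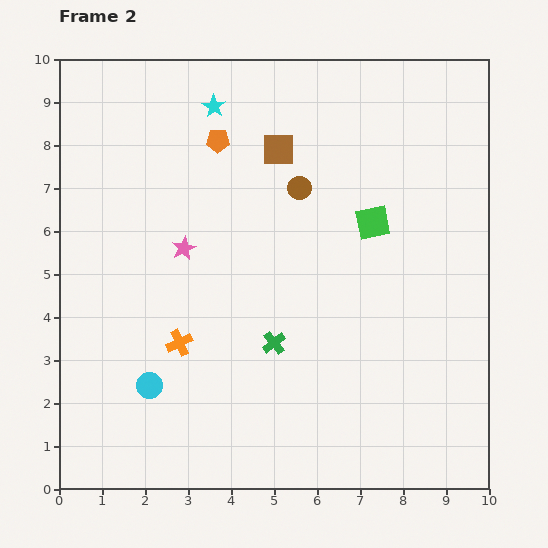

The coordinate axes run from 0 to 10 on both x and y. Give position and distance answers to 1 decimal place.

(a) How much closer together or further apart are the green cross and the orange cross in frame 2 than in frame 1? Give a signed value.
+0.5

Distance in frame 1: 1.7. Distance in frame 2: 2.2.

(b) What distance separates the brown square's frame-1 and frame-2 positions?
1.3

The brown square moved from (6.0, 8.8) to (5.1, 7.9), a distance of √(0.9² + 0.9²) ≈ 1.3.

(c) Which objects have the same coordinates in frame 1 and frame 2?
none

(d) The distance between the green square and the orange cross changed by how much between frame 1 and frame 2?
-1.3

Distance in frame 1: 6.6. Distance in frame 2: 5.3.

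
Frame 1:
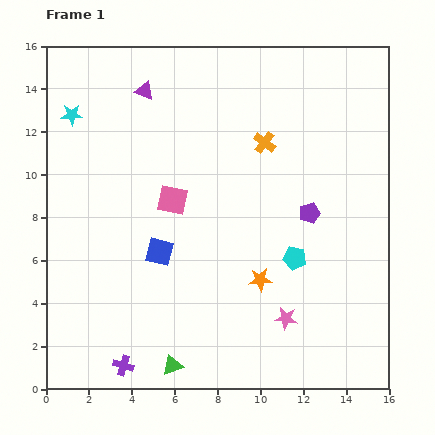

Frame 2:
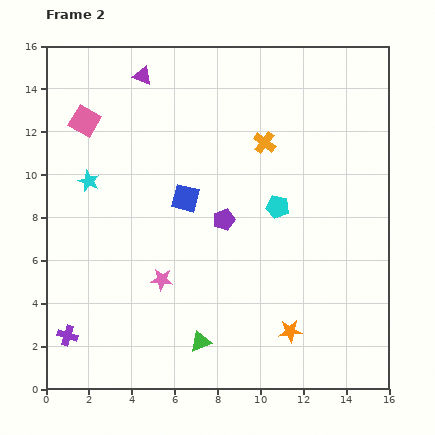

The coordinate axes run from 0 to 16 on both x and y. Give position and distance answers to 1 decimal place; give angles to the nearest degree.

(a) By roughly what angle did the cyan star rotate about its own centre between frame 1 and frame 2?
24° clockwise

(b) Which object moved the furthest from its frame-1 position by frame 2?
the pink star

(moved 6.1; next 5.5)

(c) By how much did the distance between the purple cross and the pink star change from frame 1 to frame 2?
-2.8

Distance in frame 1: 7.9. Distance in frame 2: 5.1.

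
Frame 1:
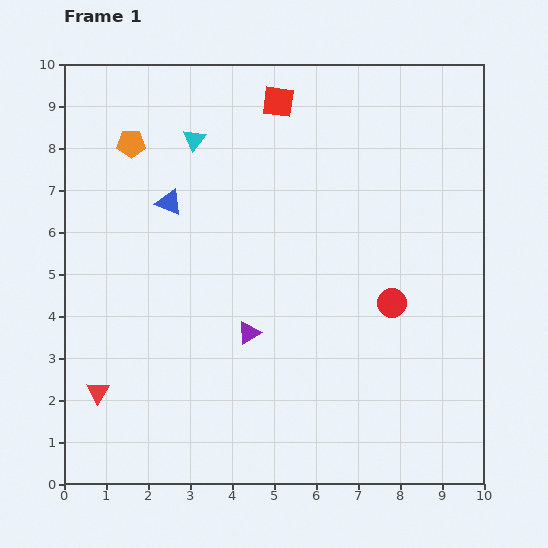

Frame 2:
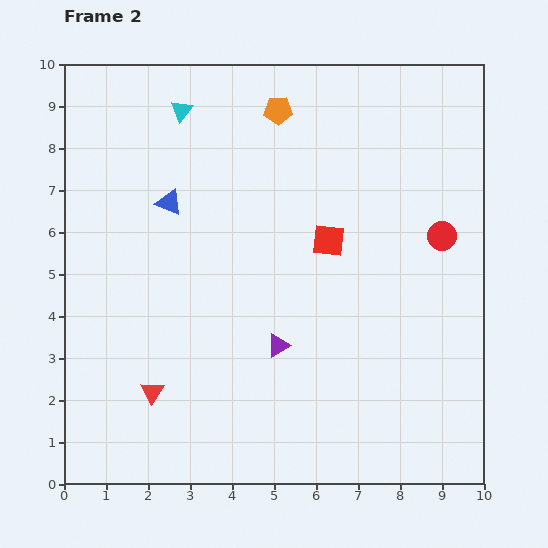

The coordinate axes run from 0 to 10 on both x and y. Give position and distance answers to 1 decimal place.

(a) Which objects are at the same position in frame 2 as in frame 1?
the blue triangle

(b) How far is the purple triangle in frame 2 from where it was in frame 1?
0.8

The purple triangle moved from (4.4, 3.6) to (5.1, 3.3), a distance of √(0.7² + 0.3²) ≈ 0.8.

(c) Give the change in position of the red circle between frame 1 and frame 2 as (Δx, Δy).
(1.2, 1.6)

The red circle was at (7.8, 4.3) in frame 1 and (9.0, 5.9) in frame 2.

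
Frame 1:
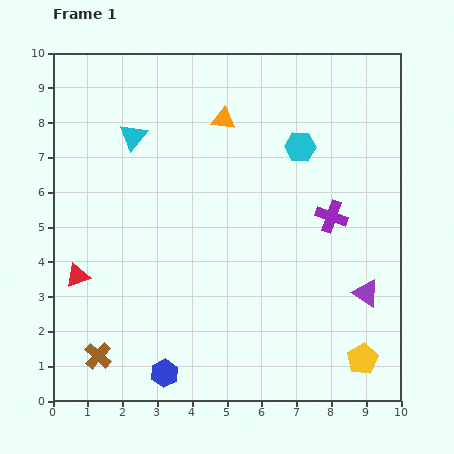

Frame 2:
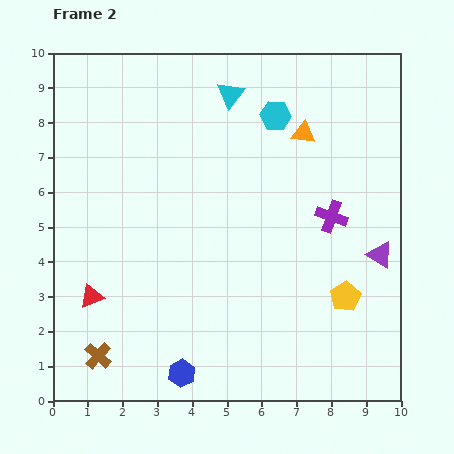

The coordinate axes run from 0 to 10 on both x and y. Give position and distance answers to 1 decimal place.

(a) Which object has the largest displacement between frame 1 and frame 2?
the cyan triangle

(moved 3.0; next 2.3)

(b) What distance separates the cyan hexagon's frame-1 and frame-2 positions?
1.1

The cyan hexagon moved from (7.1, 7.3) to (6.4, 8.2), a distance of √(0.7² + 0.9²) ≈ 1.1.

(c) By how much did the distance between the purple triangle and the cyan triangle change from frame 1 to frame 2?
-1.8

Distance in frame 1: 8.1. Distance in frame 2: 6.3.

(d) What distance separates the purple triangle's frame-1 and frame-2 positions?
1.2

The purple triangle moved from (9.0, 3.1) to (9.4, 4.2), a distance of √(0.4² + 1.1²) ≈ 1.2.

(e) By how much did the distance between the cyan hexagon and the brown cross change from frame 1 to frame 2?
+0.3

Distance in frame 1: 8.3. Distance in frame 2: 8.6.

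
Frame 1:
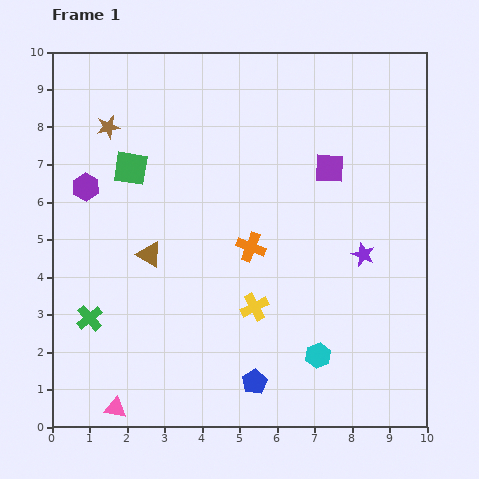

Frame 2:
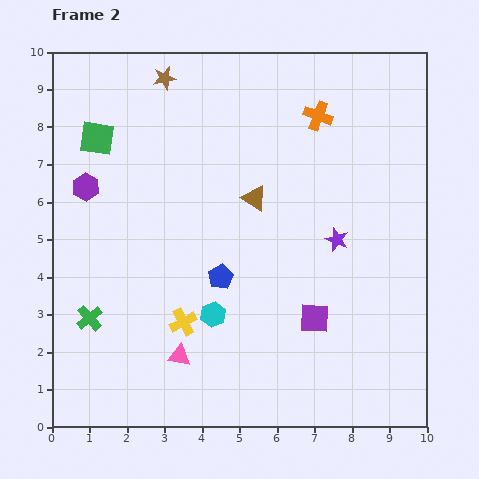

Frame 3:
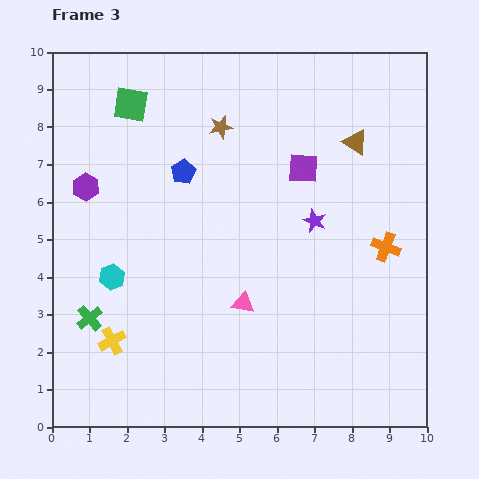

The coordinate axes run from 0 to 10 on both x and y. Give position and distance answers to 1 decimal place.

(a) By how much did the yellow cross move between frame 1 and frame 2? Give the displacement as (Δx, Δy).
(-1.9, -0.4)

The yellow cross was at (5.4, 3.2) in frame 1 and (3.5, 2.8) in frame 2.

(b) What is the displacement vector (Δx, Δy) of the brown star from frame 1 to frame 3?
(3.0, 0.0)

The brown star was at (1.5, 8.0) in frame 1 and (4.5, 8.0) in frame 3.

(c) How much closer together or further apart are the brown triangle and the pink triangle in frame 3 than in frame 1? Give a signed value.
+1.0

Distance in frame 1: 4.2. Distance in frame 3: 5.2.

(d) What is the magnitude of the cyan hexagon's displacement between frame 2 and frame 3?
2.9

The cyan hexagon moved from (4.3, 3.0) to (1.6, 4.0), a distance of √(2.7² + 1.0²) ≈ 2.9.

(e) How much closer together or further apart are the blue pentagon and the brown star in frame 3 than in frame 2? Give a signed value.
-3.9

Distance in frame 2: 5.5. Distance in frame 3: 1.6.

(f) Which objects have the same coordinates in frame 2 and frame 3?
the green cross, the purple hexagon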